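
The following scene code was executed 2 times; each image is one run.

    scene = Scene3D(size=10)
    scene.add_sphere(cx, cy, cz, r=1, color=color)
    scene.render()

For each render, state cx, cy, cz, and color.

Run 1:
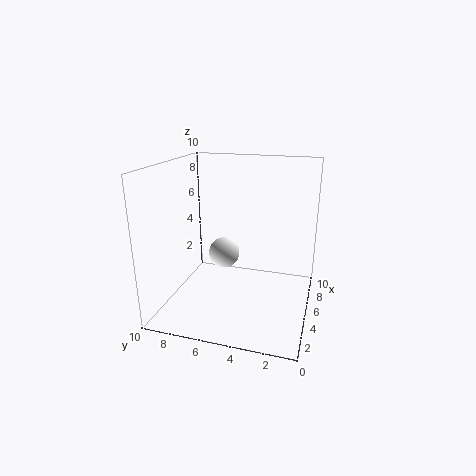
cx = 3.5
cy = 5.5
cz = 4.5
color = 'white'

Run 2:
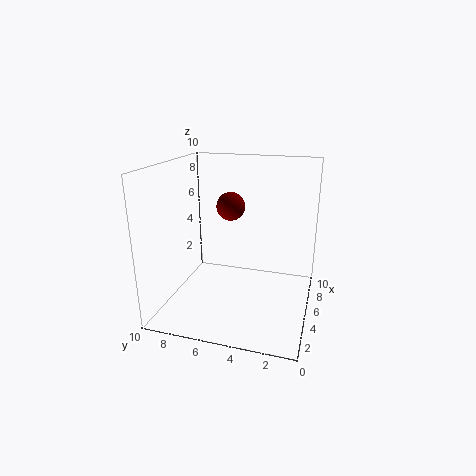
cx = 5.75
cy = 5.75
cz = 7
color = 'maroon'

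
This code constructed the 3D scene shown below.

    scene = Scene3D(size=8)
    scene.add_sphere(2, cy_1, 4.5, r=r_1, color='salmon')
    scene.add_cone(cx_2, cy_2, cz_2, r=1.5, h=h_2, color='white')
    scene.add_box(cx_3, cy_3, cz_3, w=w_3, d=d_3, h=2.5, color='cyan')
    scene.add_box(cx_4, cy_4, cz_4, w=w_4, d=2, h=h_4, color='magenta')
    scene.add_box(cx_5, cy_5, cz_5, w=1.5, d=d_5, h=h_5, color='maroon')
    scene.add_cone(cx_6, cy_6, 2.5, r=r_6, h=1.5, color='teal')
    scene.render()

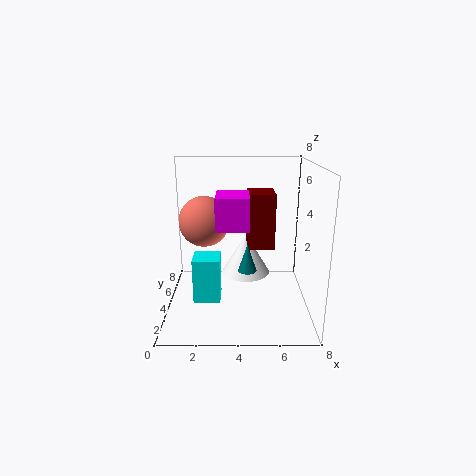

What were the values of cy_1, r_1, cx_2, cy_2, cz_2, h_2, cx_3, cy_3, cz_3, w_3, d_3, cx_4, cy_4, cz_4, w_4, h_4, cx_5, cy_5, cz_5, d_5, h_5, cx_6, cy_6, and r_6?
cy_1 = 5.5
r_1 = 1.5
cx_2 = 4.5
cy_2 = 6
cz_2 = 1
h_2 = 2.5
cx_3 = 1.5
cy_3 = 3
cz_3 = 0.5
w_3 = 1.5
d_3 = 1.5
cx_4 = 3
cy_4 = 0.5
cz_4 = 5.5
w_4 = 1.5
h_4 = 1.5
cx_5 = 4.5
cy_5 = 3.5
cz_5 = 3.5
d_5 = 2
h_5 = 3
cx_6 = 4.5
cy_6 = 3
r_6 = 0.5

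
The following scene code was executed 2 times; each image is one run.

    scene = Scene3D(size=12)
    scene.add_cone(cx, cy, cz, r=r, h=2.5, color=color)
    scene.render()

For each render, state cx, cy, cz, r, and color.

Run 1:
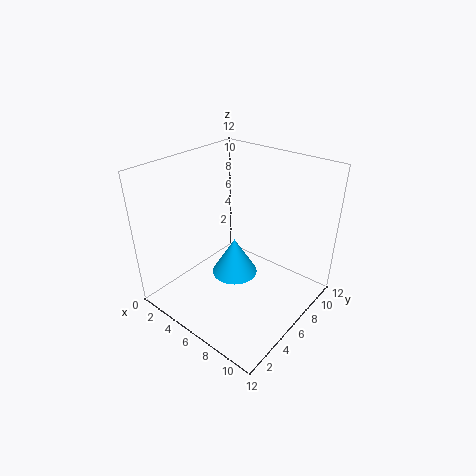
cx = 9, cy = 2, cz = 6.5, r = 1.5, color = 'deepskyblue'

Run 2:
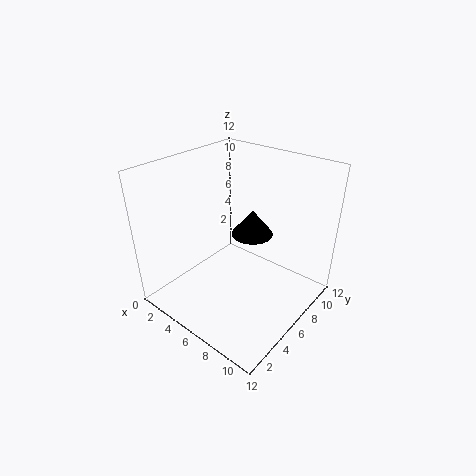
cx = 4.5, cy = 10, cz = 4, r = 2, color = 'black'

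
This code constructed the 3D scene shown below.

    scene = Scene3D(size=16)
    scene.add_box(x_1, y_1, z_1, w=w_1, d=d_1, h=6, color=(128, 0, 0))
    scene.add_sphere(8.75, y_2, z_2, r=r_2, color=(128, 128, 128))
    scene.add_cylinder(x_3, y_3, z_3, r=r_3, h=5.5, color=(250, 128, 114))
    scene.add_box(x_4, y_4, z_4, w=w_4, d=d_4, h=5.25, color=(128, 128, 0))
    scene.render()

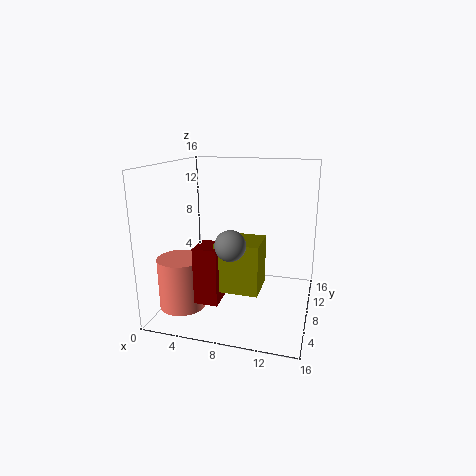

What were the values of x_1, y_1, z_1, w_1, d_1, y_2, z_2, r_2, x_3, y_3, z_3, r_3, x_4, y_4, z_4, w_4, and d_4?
x_1 = 4.75; y_1 = 2.75; z_1 = 2.25; w_1 = 2.5; d_1 = 3; y_2 = 2.75; z_2 = 9; r_2 = 1.5; x_3 = 2.75; y_3 = 4.25; z_3 = 1; r_3 = 2.5; x_4 = 6.75; y_4 = 3.5; z_4 = 3.5; w_4 = 4.5; d_4 = 4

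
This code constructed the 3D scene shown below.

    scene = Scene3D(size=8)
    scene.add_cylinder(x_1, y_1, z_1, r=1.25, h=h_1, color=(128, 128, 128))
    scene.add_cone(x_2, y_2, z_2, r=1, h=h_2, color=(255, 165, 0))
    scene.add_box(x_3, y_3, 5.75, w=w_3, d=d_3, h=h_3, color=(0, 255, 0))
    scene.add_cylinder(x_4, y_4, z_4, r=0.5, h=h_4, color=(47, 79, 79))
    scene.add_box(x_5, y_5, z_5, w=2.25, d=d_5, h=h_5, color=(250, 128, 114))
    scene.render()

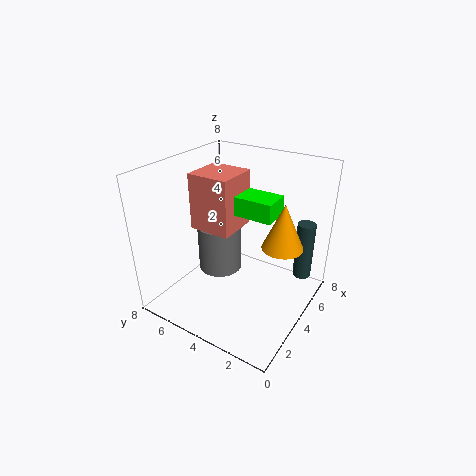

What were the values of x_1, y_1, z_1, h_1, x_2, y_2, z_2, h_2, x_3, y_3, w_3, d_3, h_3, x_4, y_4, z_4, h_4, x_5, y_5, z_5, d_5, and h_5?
x_1 = 4, y_1 = 5.25, z_1 = 1.75, h_1 = 2.75, x_2 = 3.25, y_2 = 1, z_2 = 4.75, h_2 = 2.25, x_3 = 3.25, y_3 = 1.75, w_3 = 1.5, d_3 = 2.5, h_3 = 1, x_4 = 5.75, y_4 = 0.75, z_4 = 1.75, h_4 = 3.25, x_5 = 2.5, y_5 = 3.75, z_5 = 4.75, d_5 = 2.25, h_5 = 3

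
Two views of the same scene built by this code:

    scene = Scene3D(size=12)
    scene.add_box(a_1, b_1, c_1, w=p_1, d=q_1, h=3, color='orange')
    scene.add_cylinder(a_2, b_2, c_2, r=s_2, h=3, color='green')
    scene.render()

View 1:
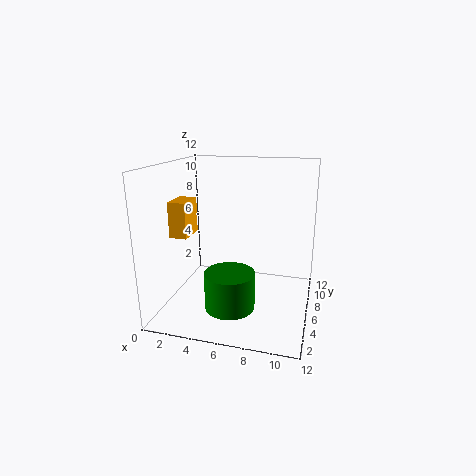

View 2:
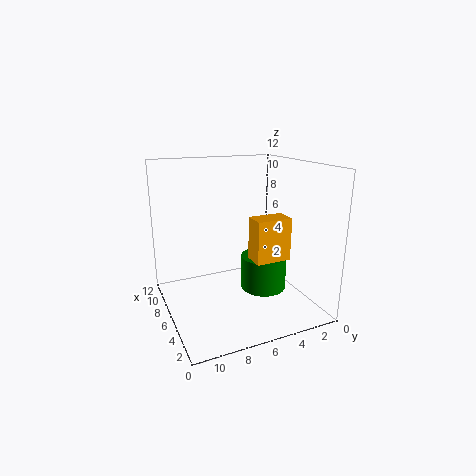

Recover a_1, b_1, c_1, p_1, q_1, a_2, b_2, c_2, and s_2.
a_1 = 0.5
b_1 = 4.5
c_1 = 6
p_1 = 1.5
q_1 = 2.5
a_2 = 6
b_2 = 3.5
c_2 = 1
s_2 = 2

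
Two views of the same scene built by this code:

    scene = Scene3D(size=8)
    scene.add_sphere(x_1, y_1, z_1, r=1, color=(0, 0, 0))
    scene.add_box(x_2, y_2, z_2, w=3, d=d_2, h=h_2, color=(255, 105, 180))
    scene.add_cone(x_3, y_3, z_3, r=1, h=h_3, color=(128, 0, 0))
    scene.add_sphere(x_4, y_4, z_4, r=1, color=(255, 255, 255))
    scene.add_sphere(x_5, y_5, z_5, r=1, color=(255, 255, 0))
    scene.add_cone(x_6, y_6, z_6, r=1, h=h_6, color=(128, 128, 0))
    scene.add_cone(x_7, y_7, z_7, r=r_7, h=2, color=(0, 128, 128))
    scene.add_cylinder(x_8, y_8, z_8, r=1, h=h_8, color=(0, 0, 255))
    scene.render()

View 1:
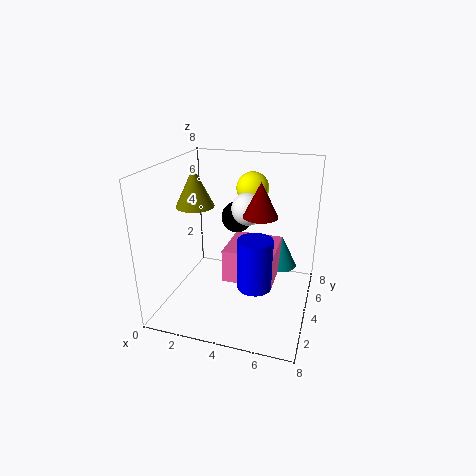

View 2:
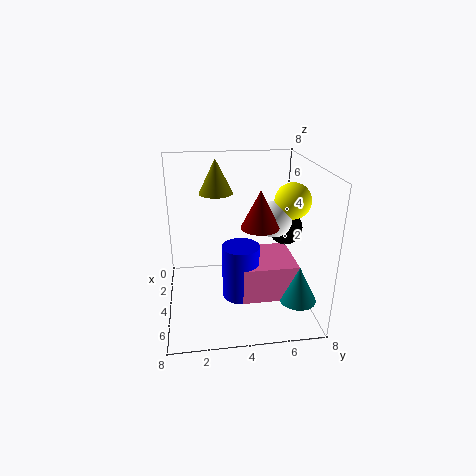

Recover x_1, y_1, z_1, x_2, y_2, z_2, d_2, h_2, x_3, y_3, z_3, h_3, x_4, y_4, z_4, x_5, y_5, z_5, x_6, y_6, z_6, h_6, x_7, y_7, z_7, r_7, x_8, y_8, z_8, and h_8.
x_1 = 3
y_1 = 7
z_1 = 4
x_2 = 3
y_2 = 4
z_2 = 1
d_2 = 3
h_2 = 2
x_3 = 5
y_3 = 5
z_3 = 5
h_3 = 2
x_4 = 4
y_4 = 6
z_4 = 5
x_5 = 4
y_5 = 7
z_5 = 6
x_6 = 2
y_6 = 3
z_6 = 6
h_6 = 2
x_7 = 6
y_7 = 7
z_7 = 1
r_7 = 1
x_8 = 5
y_8 = 4
z_8 = 1
h_8 = 3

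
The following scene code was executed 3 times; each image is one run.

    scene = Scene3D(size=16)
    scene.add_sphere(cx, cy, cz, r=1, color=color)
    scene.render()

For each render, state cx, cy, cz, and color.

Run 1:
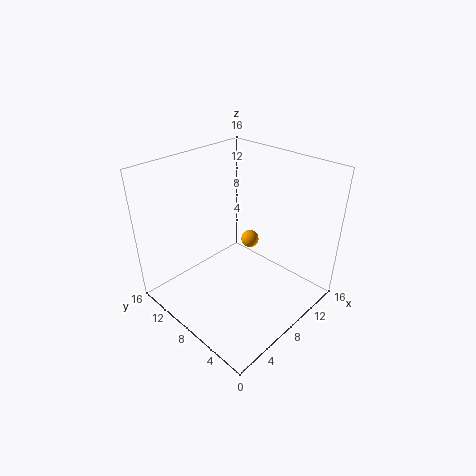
cx = 10, cy = 8, cz = 7, color = 'orange'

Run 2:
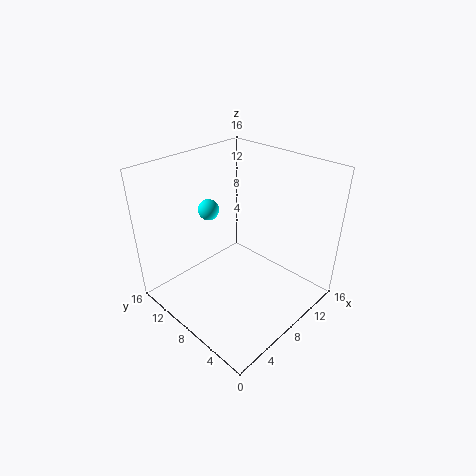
cx = 4, cy = 8, cz = 13, color = 'cyan'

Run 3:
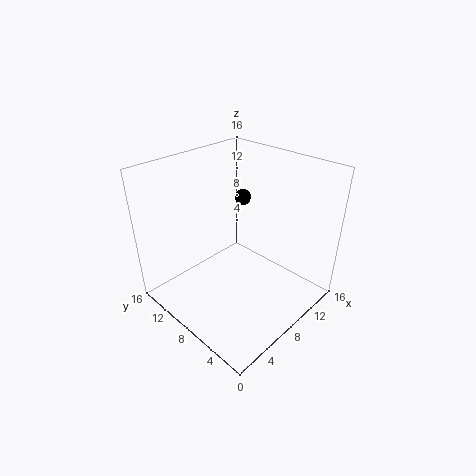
cx = 13, cy = 12, cz = 10, color = 'black'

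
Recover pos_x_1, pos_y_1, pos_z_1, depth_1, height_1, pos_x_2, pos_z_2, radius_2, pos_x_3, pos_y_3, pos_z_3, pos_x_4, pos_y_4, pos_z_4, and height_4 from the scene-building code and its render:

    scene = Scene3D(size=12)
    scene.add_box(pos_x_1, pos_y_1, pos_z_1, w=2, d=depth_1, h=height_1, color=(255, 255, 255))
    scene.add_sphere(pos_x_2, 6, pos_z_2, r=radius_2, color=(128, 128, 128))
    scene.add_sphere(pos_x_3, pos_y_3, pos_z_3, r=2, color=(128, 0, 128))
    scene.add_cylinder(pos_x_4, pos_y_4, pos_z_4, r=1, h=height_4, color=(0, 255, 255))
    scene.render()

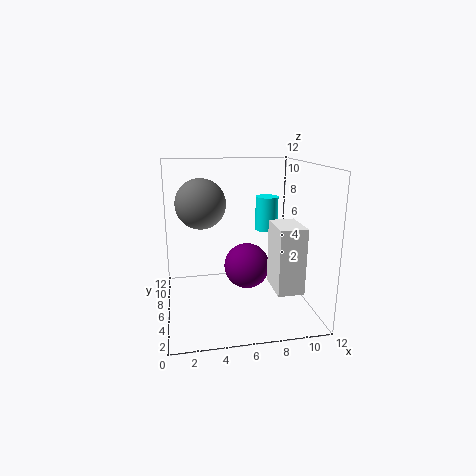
pos_x_1 = 8, pos_y_1 = 1, pos_z_1 = 3, depth_1 = 3, height_1 = 5, pos_x_2 = 3, pos_z_2 = 9, radius_2 = 2, pos_x_3 = 7, pos_y_3 = 7, pos_z_3 = 3, pos_x_4 = 9, pos_y_4 = 8, pos_z_4 = 6, height_4 = 3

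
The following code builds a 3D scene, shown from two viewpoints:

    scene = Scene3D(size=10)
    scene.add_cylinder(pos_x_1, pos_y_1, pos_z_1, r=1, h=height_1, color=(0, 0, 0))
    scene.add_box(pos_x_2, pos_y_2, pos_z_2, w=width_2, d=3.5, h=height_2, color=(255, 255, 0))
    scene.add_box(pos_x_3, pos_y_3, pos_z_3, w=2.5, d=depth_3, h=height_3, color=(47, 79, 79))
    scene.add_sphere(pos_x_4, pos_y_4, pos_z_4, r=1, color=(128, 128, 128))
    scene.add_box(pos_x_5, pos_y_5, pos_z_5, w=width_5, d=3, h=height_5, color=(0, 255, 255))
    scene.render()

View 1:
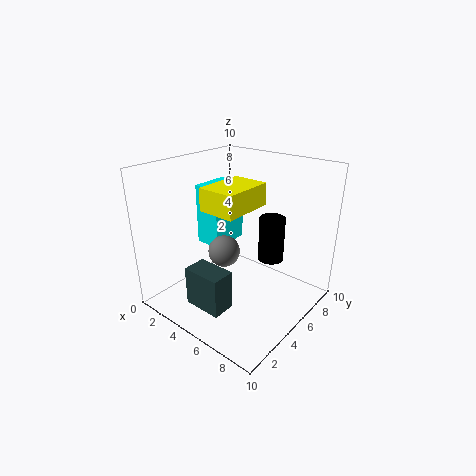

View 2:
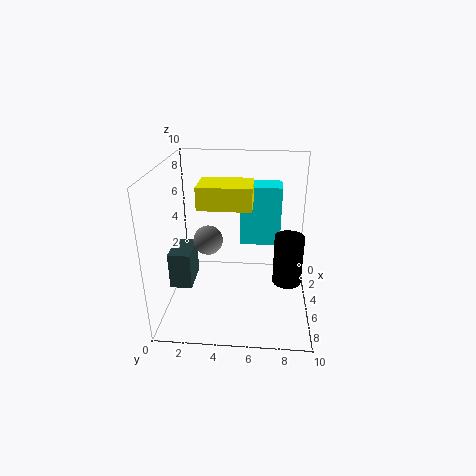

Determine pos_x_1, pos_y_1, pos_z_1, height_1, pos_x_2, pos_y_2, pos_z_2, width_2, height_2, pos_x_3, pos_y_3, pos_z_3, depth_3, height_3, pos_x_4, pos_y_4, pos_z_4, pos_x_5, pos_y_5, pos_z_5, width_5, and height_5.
pos_x_1 = 5.5; pos_y_1 = 8.5; pos_z_1 = 2; height_1 = 3.5; pos_x_2 = 4; pos_y_2 = 2.5; pos_z_2 = 7.5; width_2 = 2.5; height_2 = 1.5; pos_x_3 = 4.5; pos_y_3 = 0.5; pos_z_3 = 2; depth_3 = 1.5; height_3 = 2.5; pos_x_4 = 5.5; pos_y_4 = 3; pos_z_4 = 5; pos_x_5 = 1; pos_y_5 = 5; pos_z_5 = 3.5; width_5 = 2; height_5 = 4.5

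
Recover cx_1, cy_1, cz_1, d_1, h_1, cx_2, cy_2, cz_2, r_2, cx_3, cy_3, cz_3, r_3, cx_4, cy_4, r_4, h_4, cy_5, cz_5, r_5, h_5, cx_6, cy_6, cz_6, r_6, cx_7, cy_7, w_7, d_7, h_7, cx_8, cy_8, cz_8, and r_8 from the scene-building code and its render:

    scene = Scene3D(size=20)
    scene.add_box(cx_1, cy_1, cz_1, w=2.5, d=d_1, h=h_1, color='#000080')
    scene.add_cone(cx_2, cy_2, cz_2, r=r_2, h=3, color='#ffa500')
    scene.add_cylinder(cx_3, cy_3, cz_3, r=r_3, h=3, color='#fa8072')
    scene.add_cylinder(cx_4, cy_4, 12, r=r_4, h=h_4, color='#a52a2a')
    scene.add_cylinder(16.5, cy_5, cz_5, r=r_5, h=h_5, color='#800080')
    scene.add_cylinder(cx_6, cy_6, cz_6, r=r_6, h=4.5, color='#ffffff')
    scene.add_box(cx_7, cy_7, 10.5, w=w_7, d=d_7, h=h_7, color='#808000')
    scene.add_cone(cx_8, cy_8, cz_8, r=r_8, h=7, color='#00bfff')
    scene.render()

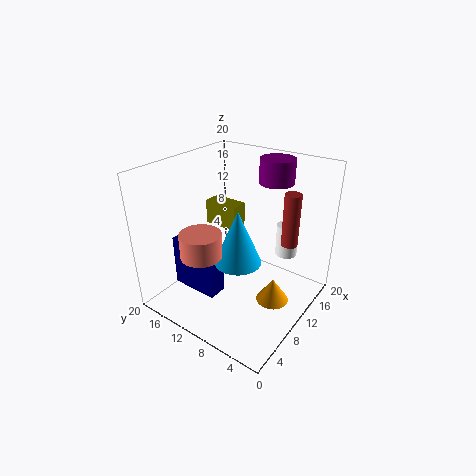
cx_1 = 3.5, cy_1 = 9.5, cz_1 = 4, d_1 = 6.5, h_1 = 7, cx_2 = 7, cy_2 = 2.5, cz_2 = 5, r_2 = 2, cx_3 = 2.5, cy_3 = 10, cz_3 = 11, r_3 = 2.5, cx_4 = 9.5, cy_4 = 2, r_4 = 1, h_4 = 6.5, cy_5 = 8, cz_5 = 16.5, r_5 = 2.5, h_5 = 3.5, cx_6 = 14, cy_6 = 4.5, cz_6 = 7.5, r_6 = 1.5, cx_7 = 10.5, cy_7 = 11, w_7 = 2.5, d_7 = 5, h_7 = 3.5, cx_8 = 6.5, cy_8 = 7.5, cz_8 = 9, r_8 = 3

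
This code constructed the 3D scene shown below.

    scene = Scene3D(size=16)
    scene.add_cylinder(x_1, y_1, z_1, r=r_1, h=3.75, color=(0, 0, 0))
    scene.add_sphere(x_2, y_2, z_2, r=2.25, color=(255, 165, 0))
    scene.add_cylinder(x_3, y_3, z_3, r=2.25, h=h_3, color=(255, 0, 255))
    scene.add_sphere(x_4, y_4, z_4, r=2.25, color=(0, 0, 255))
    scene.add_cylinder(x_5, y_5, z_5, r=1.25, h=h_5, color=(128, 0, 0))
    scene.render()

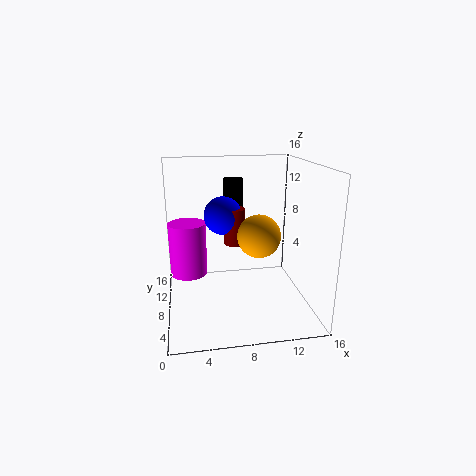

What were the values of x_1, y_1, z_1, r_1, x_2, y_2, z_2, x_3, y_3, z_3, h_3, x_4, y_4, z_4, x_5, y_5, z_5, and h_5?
x_1 = 8.5; y_1 = 14.25; z_1 = 9.75; r_1 = 1.25; x_2 = 9.75; y_2 = 5.5; z_2 = 9; x_3 = 2.5; y_3 = 12; z_3 = 2.25; h_3 = 6.5; x_4 = 6.75; y_4 = 11; z_4 = 9.75; x_5 = 8; y_5 = 10.25; z_5 = 6.5; h_5 = 4.25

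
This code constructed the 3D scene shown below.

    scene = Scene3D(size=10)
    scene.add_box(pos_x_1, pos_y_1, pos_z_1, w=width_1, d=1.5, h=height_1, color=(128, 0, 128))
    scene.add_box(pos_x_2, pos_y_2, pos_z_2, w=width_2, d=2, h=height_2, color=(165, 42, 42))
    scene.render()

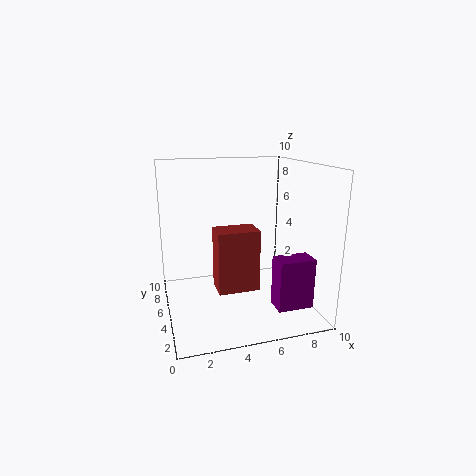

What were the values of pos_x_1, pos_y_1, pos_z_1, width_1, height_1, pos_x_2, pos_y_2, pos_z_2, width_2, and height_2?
pos_x_1 = 7; pos_y_1 = 2; pos_z_1 = 0.5; width_1 = 2.5; height_1 = 3.5; pos_x_2 = 3.5; pos_y_2 = 4.5; pos_z_2 = 1; width_2 = 3; height_2 = 4.5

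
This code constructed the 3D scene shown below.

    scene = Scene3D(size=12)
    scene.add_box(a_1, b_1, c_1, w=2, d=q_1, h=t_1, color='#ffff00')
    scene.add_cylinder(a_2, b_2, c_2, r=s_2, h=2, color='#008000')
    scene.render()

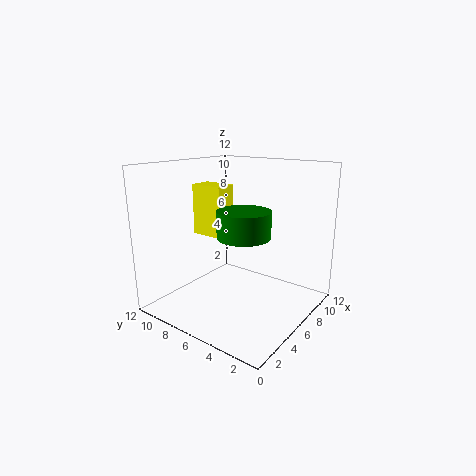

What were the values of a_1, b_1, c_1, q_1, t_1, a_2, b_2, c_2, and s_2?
a_1 = 6; b_1 = 8; c_1 = 5.5; q_1 = 3; t_1 = 4.5; a_2 = 4; b_2 = 4; c_2 = 7; s_2 = 2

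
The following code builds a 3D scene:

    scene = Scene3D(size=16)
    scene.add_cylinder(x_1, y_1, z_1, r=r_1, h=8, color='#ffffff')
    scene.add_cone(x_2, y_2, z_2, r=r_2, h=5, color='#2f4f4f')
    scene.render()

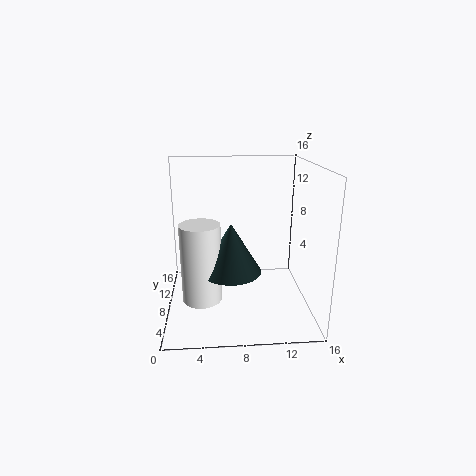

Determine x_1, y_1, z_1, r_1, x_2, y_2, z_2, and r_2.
x_1 = 4, y_1 = 4, z_1 = 3, r_1 = 2, x_2 = 7, y_2 = 4, z_2 = 6, r_2 = 3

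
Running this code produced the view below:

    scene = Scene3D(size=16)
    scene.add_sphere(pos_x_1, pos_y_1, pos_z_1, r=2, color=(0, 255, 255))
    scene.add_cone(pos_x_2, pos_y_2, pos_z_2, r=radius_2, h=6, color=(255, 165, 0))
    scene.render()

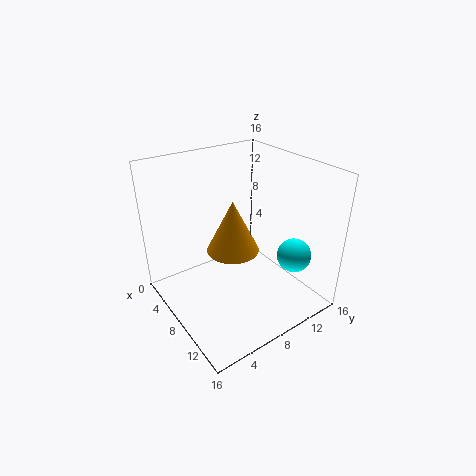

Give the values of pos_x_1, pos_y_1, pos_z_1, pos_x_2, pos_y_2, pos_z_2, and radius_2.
pos_x_1 = 11
pos_y_1 = 14
pos_z_1 = 5
pos_x_2 = 7
pos_y_2 = 8
pos_z_2 = 6
radius_2 = 3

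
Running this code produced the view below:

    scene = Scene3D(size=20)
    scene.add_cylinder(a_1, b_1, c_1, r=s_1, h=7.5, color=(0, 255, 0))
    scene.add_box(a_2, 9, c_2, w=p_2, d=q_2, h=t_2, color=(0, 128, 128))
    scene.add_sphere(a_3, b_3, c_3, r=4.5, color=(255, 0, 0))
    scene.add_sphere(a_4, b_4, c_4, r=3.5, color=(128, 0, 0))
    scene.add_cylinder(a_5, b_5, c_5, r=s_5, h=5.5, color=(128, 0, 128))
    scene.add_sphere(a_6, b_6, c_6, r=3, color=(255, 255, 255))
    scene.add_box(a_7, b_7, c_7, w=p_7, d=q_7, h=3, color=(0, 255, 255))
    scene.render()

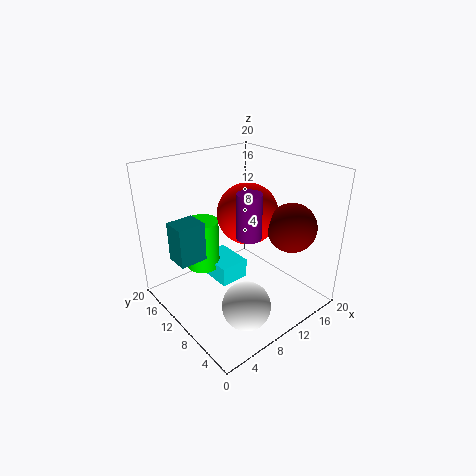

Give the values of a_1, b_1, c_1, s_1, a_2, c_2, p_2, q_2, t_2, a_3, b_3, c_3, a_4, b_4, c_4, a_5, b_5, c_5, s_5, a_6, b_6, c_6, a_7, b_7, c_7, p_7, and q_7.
a_1 = 8
b_1 = 16
c_1 = 3.5
s_1 = 2.5
a_2 = 0.5
c_2 = 9.5
p_2 = 3.5
q_2 = 3
t_2 = 5
a_3 = 13.5
b_3 = 12
c_3 = 12
a_4 = 16.5
b_4 = 6
c_4 = 11
a_5 = 7.5
b_5 = 5
c_5 = 13
s_5 = 1.5
a_6 = 5.5
b_6 = 3
c_6 = 5
a_7 = 8.5
b_7 = 11.5
c_7 = 1.5
p_7 = 4.5
q_7 = 6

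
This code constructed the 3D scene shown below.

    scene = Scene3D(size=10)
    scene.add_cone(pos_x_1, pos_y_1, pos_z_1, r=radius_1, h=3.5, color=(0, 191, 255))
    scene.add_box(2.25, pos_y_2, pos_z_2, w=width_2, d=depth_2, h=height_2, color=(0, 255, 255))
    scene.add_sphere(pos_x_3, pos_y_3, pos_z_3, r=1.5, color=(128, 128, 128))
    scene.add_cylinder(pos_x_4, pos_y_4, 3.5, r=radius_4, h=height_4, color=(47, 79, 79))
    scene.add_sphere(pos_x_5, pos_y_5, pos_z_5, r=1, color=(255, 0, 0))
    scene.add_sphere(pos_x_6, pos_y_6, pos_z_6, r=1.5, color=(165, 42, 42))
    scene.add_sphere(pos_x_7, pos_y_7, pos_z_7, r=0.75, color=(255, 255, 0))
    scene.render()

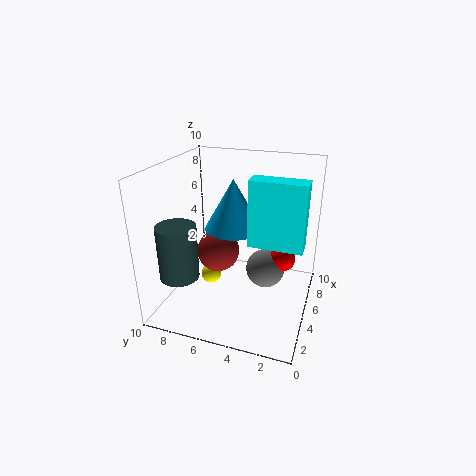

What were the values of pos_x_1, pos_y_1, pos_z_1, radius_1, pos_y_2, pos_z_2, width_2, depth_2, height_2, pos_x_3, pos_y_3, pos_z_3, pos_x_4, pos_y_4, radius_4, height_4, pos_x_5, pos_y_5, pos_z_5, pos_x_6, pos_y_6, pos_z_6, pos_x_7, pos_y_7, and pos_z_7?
pos_x_1 = 5.5
pos_y_1 = 5.5
pos_z_1 = 5.5
radius_1 = 2
pos_y_2 = 0.25
pos_z_2 = 6
width_2 = 1.25
depth_2 = 3.25
height_2 = 4
pos_x_3 = 7.25
pos_y_3 = 3.5
pos_z_3 = 1.5
pos_x_4 = 1.5
pos_y_4 = 7.75
radius_4 = 1.25
height_4 = 3.5
pos_x_5 = 7.5
pos_y_5 = 2.25
pos_z_5 = 2.5
pos_x_6 = 5
pos_y_6 = 6.5
pos_z_6 = 3.75
pos_x_7 = 5.25
pos_y_7 = 7.25
pos_z_7 = 1.5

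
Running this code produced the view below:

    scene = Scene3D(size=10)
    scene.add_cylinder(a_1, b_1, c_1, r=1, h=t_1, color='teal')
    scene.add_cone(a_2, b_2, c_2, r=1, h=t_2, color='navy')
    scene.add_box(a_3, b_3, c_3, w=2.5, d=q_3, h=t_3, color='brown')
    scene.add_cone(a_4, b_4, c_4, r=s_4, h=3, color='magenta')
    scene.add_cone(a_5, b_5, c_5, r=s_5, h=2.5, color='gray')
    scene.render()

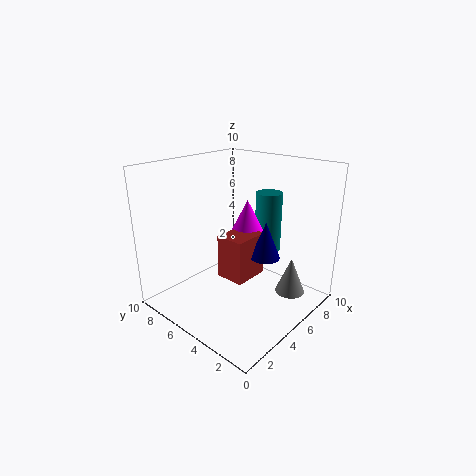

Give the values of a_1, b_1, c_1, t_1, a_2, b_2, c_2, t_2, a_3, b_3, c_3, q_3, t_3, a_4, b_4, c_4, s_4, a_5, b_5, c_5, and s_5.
a_1 = 8.5, b_1 = 5, c_1 = 3, t_1 = 4.5, a_2 = 5.5, b_2 = 3, c_2 = 4, t_2 = 2.5, a_3 = 3.5, b_3 = 3.5, c_3 = 2.5, q_3 = 2, t_3 = 3, a_4 = 6, b_4 = 5, c_4 = 4.5, s_4 = 1.5, a_5 = 6.5, b_5 = 1.5, c_5 = 1.5, s_5 = 1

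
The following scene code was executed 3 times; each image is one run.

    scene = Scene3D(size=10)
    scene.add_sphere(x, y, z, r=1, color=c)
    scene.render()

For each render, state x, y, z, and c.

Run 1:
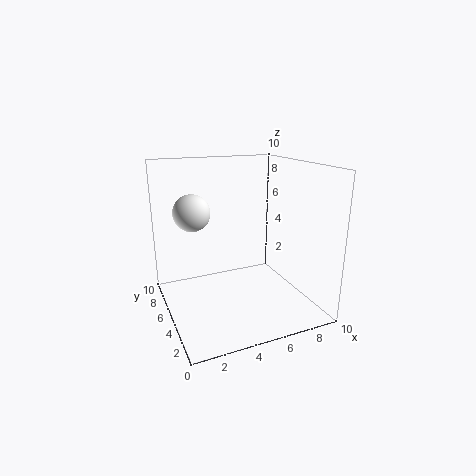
x = 1, y = 2, z = 8, c = 'white'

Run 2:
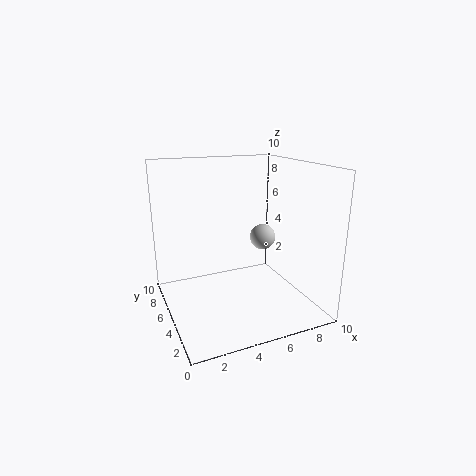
x = 8, y = 7, z = 4, c = 'lightgray'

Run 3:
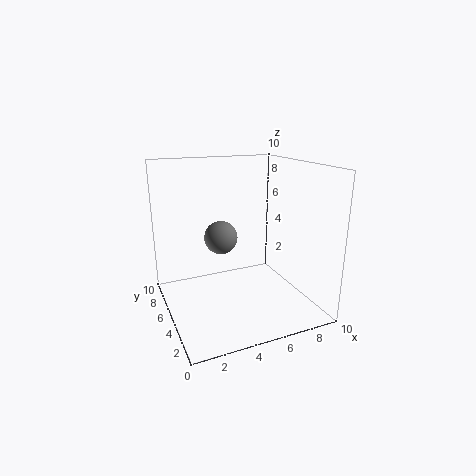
x = 3, y = 3, z = 6, c = 'gray'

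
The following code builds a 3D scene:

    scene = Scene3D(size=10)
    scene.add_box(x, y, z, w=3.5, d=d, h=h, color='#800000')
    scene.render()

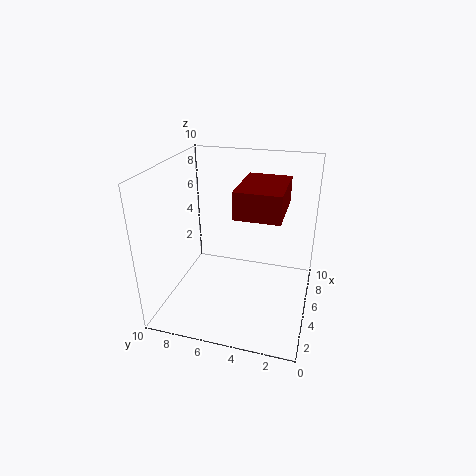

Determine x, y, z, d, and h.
x = 0.5
y = 1.5
z = 8.5
d = 2.5
h = 1.5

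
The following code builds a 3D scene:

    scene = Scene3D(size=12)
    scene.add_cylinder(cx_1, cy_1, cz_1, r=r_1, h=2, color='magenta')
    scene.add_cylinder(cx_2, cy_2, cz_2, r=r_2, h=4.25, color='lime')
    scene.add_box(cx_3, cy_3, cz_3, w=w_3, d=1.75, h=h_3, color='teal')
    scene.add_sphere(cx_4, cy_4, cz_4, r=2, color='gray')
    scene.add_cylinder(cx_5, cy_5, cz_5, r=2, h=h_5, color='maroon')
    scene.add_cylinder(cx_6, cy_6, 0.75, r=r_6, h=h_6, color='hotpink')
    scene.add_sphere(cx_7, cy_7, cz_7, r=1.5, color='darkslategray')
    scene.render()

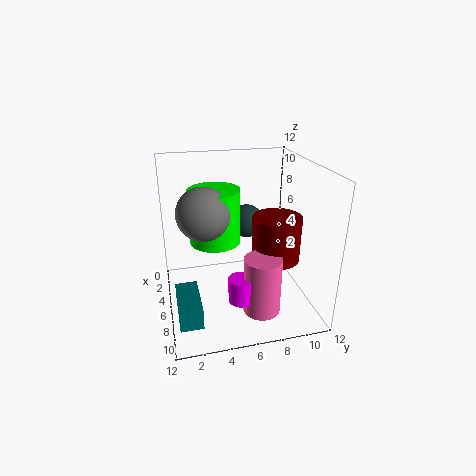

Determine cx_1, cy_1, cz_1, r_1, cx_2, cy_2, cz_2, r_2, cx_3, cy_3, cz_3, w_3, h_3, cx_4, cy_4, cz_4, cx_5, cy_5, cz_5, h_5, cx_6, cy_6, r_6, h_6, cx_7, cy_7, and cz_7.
cx_1 = 9
cy_1 = 5.5
cz_1 = 2
r_1 = 1
cx_2 = 6.5
cy_2 = 4
cz_2 = 6.25
r_2 = 2
cx_3 = 7
cy_3 = 0.5
cz_3 = 1.25
w_3 = 3.75
h_3 = 1.75
cx_4 = 7.5
cy_4 = 3
cz_4 = 9
cx_5 = 7
cy_5 = 9
cz_5 = 4.25
h_5 = 3.75
cx_6 = 9
cy_6 = 7.25
r_6 = 1.5
h_6 = 4.75
cx_7 = 3.25
cy_7 = 7.5
cz_7 = 6.25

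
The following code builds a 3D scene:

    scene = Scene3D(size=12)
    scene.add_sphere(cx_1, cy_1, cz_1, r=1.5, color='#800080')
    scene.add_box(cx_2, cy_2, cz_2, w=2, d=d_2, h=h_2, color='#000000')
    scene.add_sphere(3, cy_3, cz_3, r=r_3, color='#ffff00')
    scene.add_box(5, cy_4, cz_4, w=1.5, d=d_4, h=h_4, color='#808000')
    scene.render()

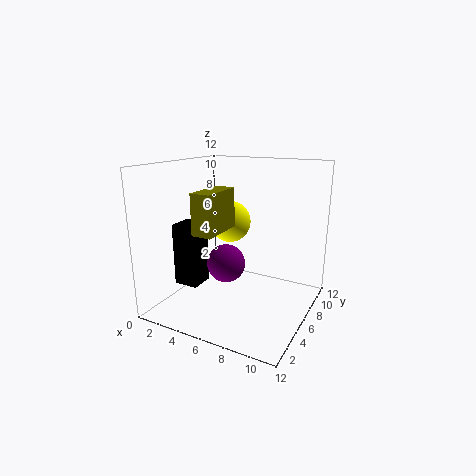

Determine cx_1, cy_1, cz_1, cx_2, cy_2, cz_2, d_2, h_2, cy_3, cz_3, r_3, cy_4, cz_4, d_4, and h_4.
cx_1 = 6
cy_1 = 4
cz_1 = 4.5
cx_2 = 2
cy_2 = 2.5
cz_2 = 2.5
d_2 = 2
h_2 = 5
cy_3 = 10
cz_3 = 6
r_3 = 2
cy_4 = 1
cz_4 = 7.5
d_4 = 3.5
h_4 = 3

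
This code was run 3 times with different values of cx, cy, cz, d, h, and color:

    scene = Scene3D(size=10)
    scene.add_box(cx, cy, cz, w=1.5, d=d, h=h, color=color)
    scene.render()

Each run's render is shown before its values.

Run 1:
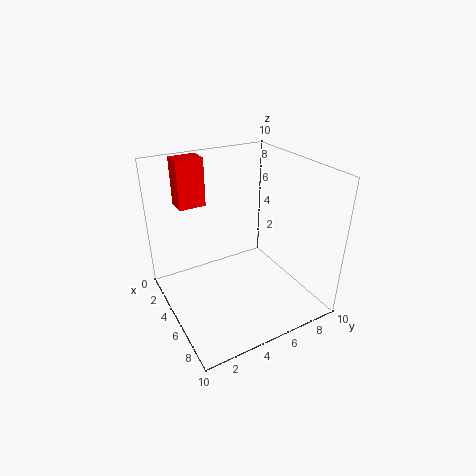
cx = 0.5; cy = 2; cz = 6.5; d = 2; h = 3.5; color = 'red'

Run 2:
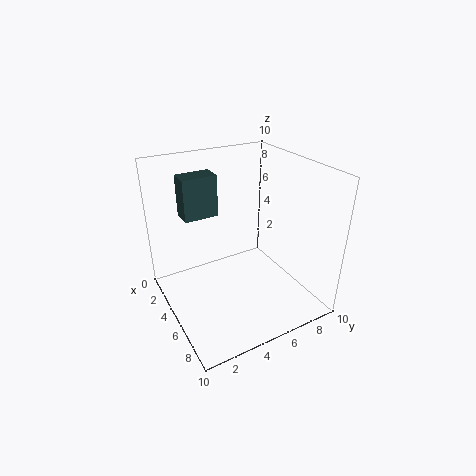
cx = 1.5; cy = 2; cz = 6; d = 2.5; h = 3; color = 'darkslategray'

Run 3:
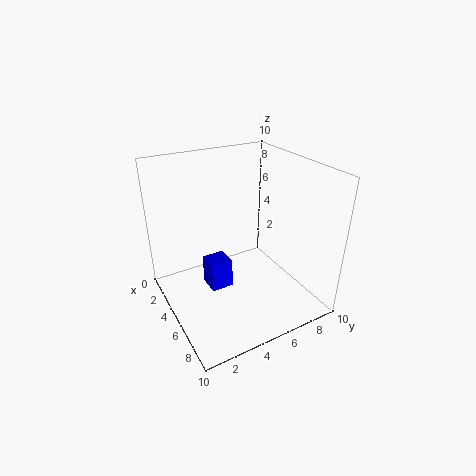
cx = 4.5; cy = 2.5; cz = 2; d = 1.5; h = 2; color = 'blue'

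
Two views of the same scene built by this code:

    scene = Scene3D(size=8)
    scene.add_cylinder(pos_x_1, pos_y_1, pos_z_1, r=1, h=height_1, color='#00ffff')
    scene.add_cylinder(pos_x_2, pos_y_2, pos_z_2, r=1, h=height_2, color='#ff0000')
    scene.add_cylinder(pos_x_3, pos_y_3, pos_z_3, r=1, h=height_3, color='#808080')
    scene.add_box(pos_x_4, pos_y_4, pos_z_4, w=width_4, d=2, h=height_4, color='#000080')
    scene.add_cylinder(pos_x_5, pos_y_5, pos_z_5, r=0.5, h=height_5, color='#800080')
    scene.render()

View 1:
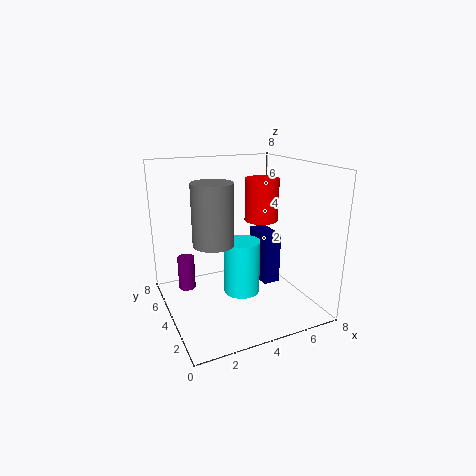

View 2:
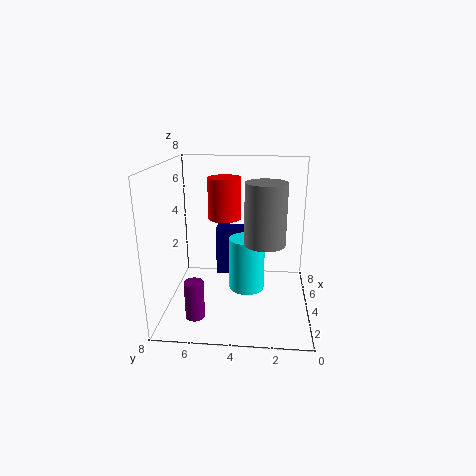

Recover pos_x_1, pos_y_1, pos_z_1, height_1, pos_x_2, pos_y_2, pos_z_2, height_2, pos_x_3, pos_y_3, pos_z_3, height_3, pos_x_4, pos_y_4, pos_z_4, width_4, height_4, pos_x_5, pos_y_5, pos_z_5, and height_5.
pos_x_1 = 4
pos_y_1 = 3.5
pos_z_1 = 1
height_1 = 3
pos_x_2 = 6
pos_y_2 = 5
pos_z_2 = 4.5
height_2 = 2.5
pos_x_3 = 2
pos_y_3 = 2.5
pos_z_3 = 4.5
height_3 = 3
pos_x_4 = 5.5
pos_y_4 = 3.5
pos_z_4 = 1
width_4 = 1
height_4 = 3
pos_x_5 = 1.5
pos_y_5 = 6
pos_z_5 = 0.5
height_5 = 2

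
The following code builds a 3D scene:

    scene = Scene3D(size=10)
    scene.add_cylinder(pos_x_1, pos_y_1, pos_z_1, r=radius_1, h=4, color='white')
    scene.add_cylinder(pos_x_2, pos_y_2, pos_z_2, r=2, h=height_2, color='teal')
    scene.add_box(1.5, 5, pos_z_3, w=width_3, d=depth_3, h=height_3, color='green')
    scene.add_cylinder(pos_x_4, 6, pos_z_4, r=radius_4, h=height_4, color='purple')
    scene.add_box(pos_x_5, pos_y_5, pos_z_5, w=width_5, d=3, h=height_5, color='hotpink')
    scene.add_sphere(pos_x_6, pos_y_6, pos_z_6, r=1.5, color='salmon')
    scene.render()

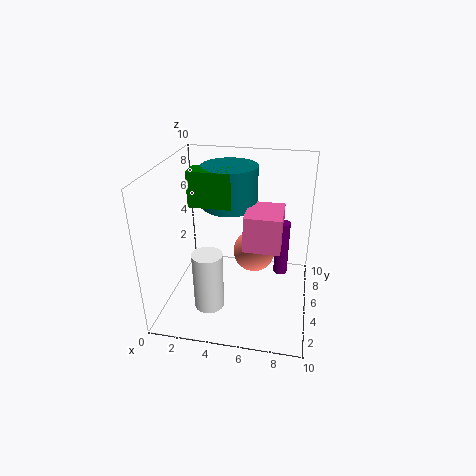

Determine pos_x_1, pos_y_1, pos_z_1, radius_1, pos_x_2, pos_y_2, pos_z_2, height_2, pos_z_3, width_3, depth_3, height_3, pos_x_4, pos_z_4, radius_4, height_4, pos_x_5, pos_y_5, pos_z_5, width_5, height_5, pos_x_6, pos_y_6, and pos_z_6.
pos_x_1 = 3.5; pos_y_1 = 2.5; pos_z_1 = 1; radius_1 = 1; pos_x_2 = 4; pos_y_2 = 7; pos_z_2 = 6.5; height_2 = 3; pos_z_3 = 7; width_3 = 3; depth_3 = 1.5; height_3 = 2.5; pos_x_4 = 8; pos_z_4 = 2; radius_4 = 0.5; height_4 = 4; pos_x_5 = 5.5; pos_y_5 = 4; pos_z_5 = 4.5; width_5 = 2.5; height_5 = 2.5; pos_x_6 = 6; pos_y_6 = 6; pos_z_6 = 3.5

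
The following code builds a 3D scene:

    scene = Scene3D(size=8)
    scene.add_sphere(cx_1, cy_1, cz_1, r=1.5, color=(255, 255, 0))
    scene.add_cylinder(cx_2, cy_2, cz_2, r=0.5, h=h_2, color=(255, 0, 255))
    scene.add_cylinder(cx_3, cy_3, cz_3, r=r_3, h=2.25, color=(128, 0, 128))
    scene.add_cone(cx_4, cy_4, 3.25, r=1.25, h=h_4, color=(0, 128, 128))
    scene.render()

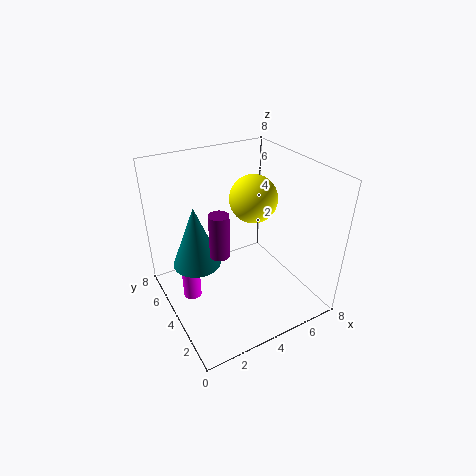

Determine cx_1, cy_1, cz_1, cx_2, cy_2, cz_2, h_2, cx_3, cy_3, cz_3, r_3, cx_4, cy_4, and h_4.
cx_1 = 6.25, cy_1 = 6, cz_1 = 5, cx_2 = 1.25, cy_2 = 4.5, cz_2 = 0.75, h_2 = 1.75, cx_3 = 2.25, cy_3 = 2.75, cz_3 = 4.25, r_3 = 0.5, cx_4 = 1.5, cy_4 = 4, h_4 = 3.25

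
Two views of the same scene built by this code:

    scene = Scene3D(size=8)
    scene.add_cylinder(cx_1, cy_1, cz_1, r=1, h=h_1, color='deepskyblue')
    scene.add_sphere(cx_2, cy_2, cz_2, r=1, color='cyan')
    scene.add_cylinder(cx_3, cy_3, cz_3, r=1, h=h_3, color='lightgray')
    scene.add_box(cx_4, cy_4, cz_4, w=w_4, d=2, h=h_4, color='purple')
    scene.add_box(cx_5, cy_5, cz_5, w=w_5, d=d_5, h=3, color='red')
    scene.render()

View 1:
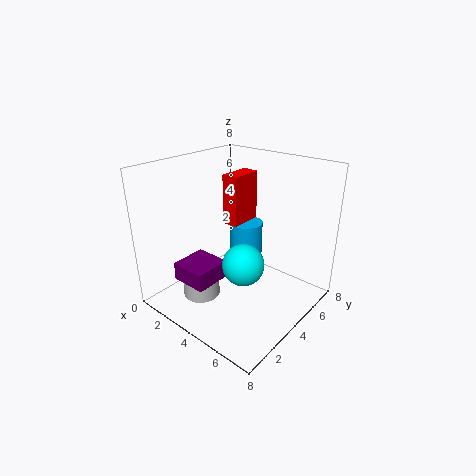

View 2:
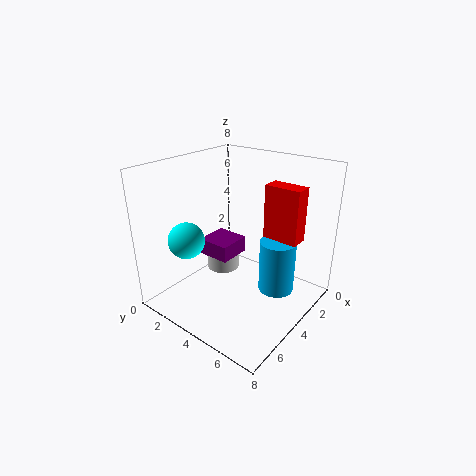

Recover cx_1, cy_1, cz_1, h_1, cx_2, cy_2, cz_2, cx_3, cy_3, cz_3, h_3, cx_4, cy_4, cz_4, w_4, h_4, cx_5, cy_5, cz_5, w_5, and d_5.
cx_1 = 3
cy_1 = 6
cz_1 = 1
h_1 = 3
cx_2 = 6
cy_2 = 2
cz_2 = 4
cx_3 = 3
cy_3 = 2
cz_3 = 1
h_3 = 1
cx_4 = 2
cy_4 = 1
cz_4 = 2
w_4 = 2
h_4 = 1
cx_5 = 2
cy_5 = 5
cz_5 = 4
w_5 = 1
d_5 = 2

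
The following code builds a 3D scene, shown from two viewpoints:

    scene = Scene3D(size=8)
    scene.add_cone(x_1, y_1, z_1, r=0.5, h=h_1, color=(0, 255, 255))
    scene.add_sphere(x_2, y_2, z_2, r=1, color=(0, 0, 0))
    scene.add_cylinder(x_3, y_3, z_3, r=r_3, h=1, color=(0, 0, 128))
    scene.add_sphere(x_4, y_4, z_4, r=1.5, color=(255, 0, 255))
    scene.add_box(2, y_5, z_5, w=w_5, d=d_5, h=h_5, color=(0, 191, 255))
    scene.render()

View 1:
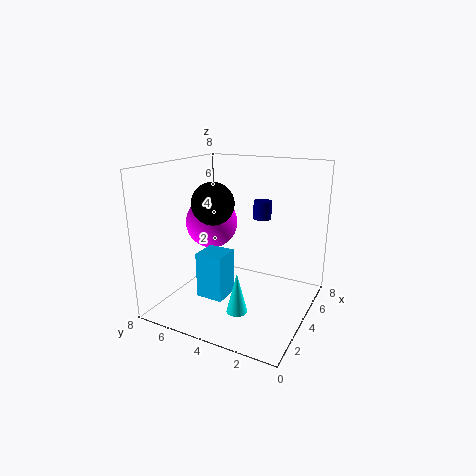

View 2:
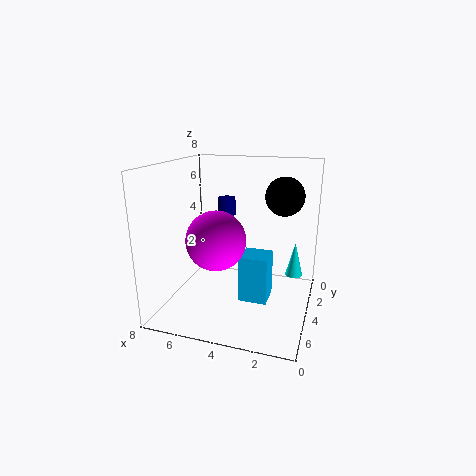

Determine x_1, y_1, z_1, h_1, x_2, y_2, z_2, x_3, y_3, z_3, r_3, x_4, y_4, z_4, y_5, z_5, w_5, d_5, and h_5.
x_1 = 1, y_1 = 2.5, z_1 = 1.5, h_1 = 2, x_2 = 1.5, y_2 = 4, z_2 = 6.5, x_3 = 5, y_3 = 3, z_3 = 5, r_3 = 0.5, x_4 = 4.5, y_4 = 6, z_4 = 4.5, y_5 = 4, z_5 = 1, w_5 = 1.5, d_5 = 1.5, h_5 = 2.5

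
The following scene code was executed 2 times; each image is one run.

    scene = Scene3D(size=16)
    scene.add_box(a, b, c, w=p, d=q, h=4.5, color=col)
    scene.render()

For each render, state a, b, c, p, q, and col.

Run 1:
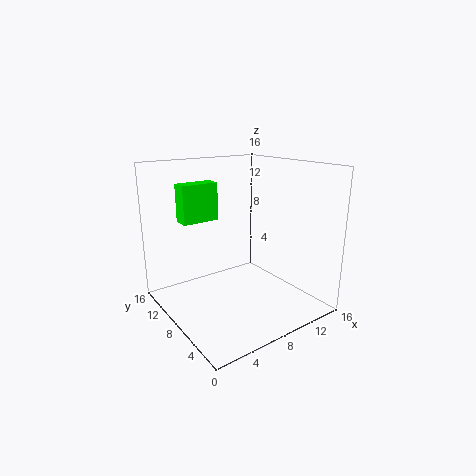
a = 3.75
b = 12.5
c = 9
p = 4.5
q = 2
col = 'lime'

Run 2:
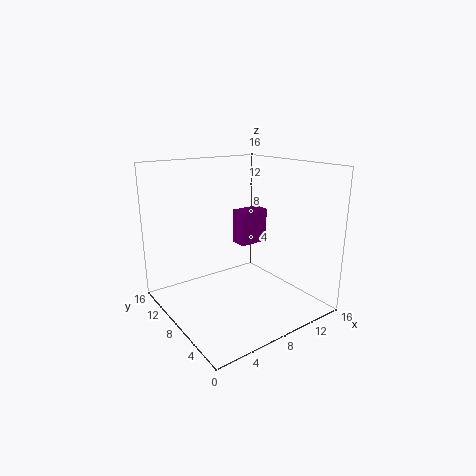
a = 11.75
b = 12.25
c = 4.75
p = 4
q = 2.25
col = 'purple'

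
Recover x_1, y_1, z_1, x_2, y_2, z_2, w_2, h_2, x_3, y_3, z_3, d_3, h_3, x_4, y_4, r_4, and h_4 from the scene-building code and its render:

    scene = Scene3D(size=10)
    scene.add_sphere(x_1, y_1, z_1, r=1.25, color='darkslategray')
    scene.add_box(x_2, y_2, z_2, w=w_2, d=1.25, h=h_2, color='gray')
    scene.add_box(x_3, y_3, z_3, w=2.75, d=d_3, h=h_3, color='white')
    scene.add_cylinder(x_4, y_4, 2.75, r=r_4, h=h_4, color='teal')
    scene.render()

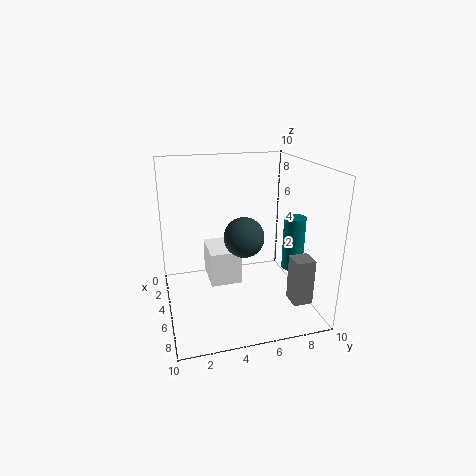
x_1 = 7.25, y_1 = 4.75, z_1 = 6, x_2 = 8, y_2 = 7.5, z_2 = 1.75, w_2 = 1.25, h_2 = 3, x_3 = 4, y_3 = 2.75, z_3 = 2.5, d_3 = 2, h_3 = 2.25, x_4 = 6, y_4 = 8.75, r_4 = 0.75, h_4 = 3.75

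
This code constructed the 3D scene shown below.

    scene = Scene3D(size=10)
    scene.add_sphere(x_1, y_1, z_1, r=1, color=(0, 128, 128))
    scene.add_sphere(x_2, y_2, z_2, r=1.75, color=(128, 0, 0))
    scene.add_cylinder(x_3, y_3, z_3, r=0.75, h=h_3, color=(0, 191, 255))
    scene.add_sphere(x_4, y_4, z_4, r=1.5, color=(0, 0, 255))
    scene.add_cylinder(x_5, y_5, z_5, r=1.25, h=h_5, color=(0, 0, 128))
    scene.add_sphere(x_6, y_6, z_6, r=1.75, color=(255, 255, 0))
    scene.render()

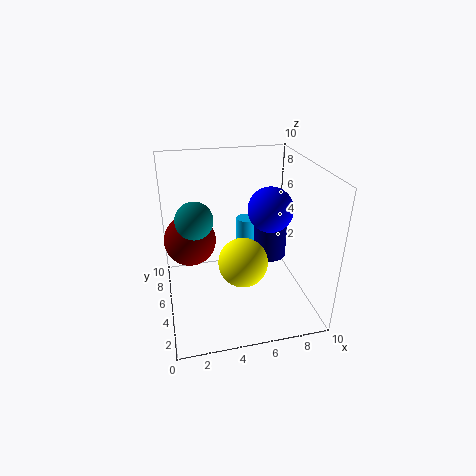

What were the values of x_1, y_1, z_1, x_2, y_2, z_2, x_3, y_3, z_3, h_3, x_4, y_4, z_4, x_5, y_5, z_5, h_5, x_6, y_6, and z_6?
x_1 = 1.75; y_1 = 1.25; z_1 = 8.5; x_2 = 1.75; y_2 = 5.5; z_2 = 5; x_3 = 6.5; y_3 = 8.5; z_3 = 2.25; h_3 = 2.5; x_4 = 7; y_4 = 4.25; z_4 = 7.25; x_5 = 8; y_5 = 6.75; z_5 = 2.25; h_5 = 3; x_6 = 5.25; y_6 = 4.5; z_6 = 3.25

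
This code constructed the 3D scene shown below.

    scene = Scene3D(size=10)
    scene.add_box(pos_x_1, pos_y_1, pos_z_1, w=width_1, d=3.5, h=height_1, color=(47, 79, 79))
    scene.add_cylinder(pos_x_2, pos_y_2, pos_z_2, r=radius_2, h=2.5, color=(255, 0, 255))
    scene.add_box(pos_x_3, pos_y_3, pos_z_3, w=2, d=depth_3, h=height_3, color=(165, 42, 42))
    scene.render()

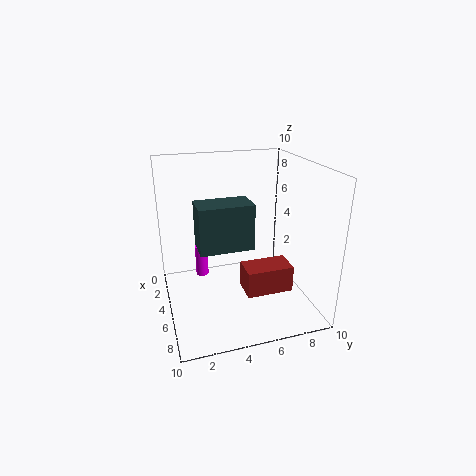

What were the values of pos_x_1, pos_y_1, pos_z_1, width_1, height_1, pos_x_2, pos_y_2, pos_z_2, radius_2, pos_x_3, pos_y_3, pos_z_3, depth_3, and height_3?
pos_x_1 = 5
pos_y_1 = 2
pos_z_1 = 5
width_1 = 2
height_1 = 3
pos_x_2 = 1.5
pos_y_2 = 3
pos_z_2 = 0.5
radius_2 = 0.5
pos_x_3 = 4
pos_y_3 = 5.5
pos_z_3 = 0.5
depth_3 = 3.5
height_3 = 2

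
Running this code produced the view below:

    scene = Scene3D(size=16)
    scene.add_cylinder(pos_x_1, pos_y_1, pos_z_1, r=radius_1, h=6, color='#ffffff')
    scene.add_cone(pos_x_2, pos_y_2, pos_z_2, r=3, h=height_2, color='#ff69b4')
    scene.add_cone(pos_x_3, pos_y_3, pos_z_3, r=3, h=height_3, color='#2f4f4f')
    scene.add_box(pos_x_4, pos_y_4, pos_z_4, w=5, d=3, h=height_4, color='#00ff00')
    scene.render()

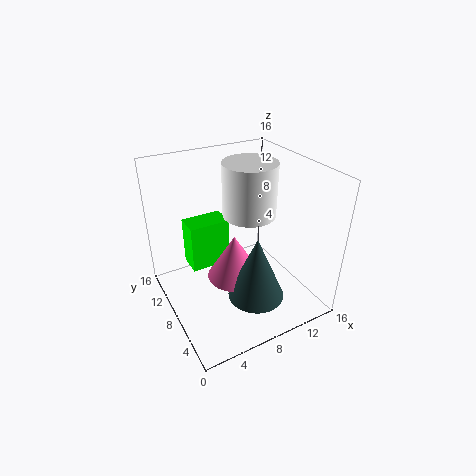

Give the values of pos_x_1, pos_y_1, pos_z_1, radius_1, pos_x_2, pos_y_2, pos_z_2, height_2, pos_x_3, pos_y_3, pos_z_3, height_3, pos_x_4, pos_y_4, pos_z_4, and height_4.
pos_x_1 = 10, pos_y_1 = 9, pos_z_1 = 10, radius_1 = 3, pos_x_2 = 7, pos_y_2 = 7, pos_z_2 = 4, height_2 = 5, pos_x_3 = 8, pos_y_3 = 4, pos_z_3 = 3, height_3 = 7, pos_x_4 = 4, pos_y_4 = 12, pos_z_4 = 2, height_4 = 6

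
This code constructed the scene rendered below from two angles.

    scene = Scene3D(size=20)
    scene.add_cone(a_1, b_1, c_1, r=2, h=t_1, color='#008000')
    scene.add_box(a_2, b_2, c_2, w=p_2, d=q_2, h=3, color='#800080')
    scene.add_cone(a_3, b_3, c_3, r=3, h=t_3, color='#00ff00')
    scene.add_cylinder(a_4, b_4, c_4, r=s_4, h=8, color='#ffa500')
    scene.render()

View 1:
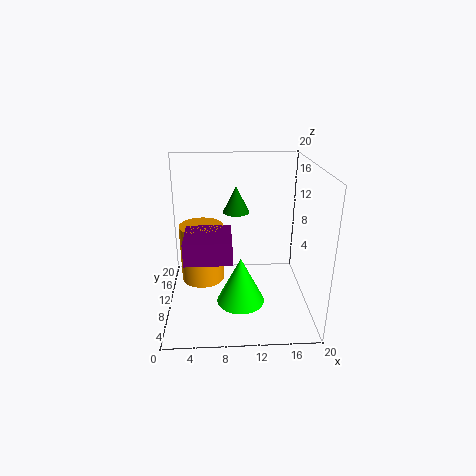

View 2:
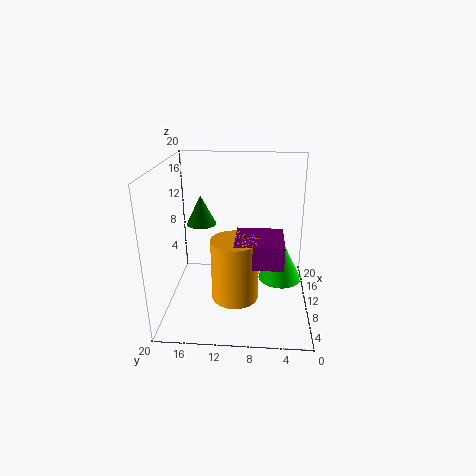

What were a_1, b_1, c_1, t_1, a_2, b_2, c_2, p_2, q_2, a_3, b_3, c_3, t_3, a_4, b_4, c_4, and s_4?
a_1 = 10
b_1 = 15
c_1 = 12
t_1 = 4
a_2 = 3
b_2 = 4
c_2 = 9
p_2 = 6
q_2 = 6
a_3 = 10
b_3 = 4
c_3 = 4
t_3 = 6
a_4 = 5
b_4 = 10
c_4 = 4
s_4 = 3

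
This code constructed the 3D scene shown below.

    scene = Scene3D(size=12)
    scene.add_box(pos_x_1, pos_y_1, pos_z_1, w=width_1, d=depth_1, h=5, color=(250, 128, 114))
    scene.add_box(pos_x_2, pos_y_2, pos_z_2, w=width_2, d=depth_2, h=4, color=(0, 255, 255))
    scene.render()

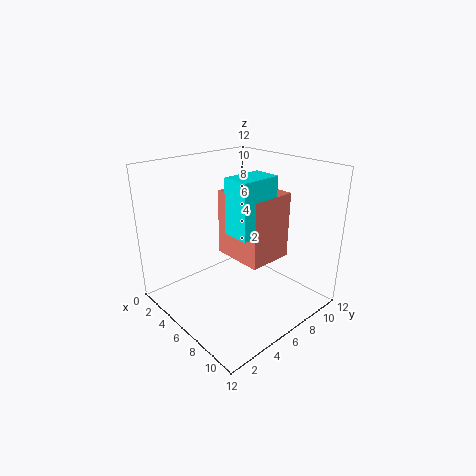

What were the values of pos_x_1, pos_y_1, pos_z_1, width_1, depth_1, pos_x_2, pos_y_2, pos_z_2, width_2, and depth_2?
pos_x_1 = 6
pos_y_1 = 4
pos_z_1 = 5.5
width_1 = 4
depth_1 = 3.5
pos_x_2 = 8
pos_y_2 = 3
pos_z_2 = 8
width_2 = 2
depth_2 = 3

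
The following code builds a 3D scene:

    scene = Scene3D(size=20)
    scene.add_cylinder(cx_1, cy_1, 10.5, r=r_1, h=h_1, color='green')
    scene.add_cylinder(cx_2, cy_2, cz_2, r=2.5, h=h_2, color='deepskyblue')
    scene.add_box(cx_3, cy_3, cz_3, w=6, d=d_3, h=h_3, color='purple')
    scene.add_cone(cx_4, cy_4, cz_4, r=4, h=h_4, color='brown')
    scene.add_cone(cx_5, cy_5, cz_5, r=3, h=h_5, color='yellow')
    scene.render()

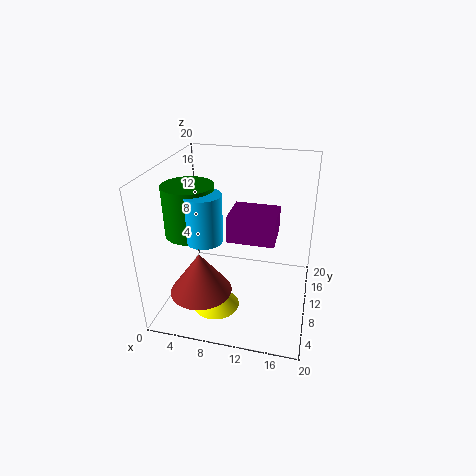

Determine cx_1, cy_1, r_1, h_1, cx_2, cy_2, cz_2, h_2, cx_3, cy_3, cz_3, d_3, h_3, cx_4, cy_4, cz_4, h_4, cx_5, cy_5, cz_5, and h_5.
cx_1 = 3.5; cy_1 = 9; r_1 = 3.5; h_1 = 7; cx_2 = 6; cy_2 = 7.5; cz_2 = 10.5; h_2 = 6.5; cx_3 = 9.5; cy_3 = 6; cz_3 = 11.5; d_3 = 5; h_3 = 3.5; cx_4 = 6.5; cy_4 = 4; cz_4 = 5; h_4 = 5.5; cx_5 = 8.5; cy_5 = 4; cz_5 = 3; h_5 = 3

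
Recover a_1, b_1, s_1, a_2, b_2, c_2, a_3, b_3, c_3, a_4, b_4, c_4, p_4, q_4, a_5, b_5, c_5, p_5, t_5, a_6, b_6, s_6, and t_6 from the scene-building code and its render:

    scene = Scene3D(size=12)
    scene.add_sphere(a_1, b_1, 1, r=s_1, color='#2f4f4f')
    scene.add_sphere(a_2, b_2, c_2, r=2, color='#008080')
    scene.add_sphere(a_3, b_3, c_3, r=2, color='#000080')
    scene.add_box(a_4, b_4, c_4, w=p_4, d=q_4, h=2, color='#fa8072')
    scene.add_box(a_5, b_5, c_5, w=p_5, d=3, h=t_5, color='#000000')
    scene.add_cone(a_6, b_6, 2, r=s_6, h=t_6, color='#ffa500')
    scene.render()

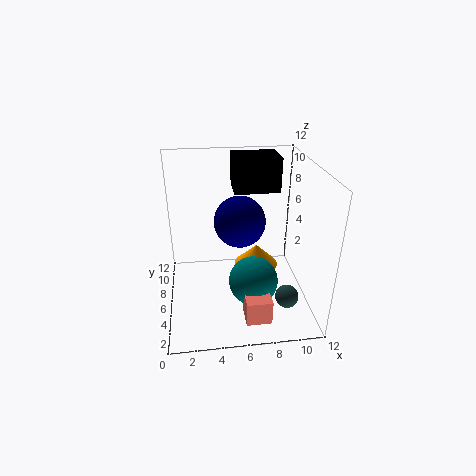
a_1 = 10, b_1 = 4, s_1 = 1, a_2 = 7, b_2 = 4, c_2 = 3, a_3 = 6, b_3 = 5, c_3 = 8, a_4 = 6, b_4 = 1, c_4 = 1, p_4 = 2, q_4 = 2, a_5 = 6, b_5 = 8, c_5 = 9, p_5 = 4, t_5 = 3, a_6 = 8, b_6 = 8, s_6 = 2, t_6 = 2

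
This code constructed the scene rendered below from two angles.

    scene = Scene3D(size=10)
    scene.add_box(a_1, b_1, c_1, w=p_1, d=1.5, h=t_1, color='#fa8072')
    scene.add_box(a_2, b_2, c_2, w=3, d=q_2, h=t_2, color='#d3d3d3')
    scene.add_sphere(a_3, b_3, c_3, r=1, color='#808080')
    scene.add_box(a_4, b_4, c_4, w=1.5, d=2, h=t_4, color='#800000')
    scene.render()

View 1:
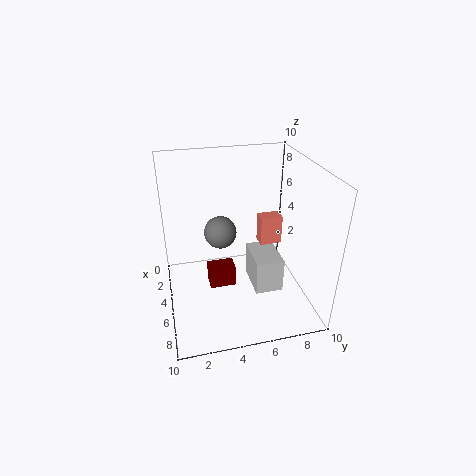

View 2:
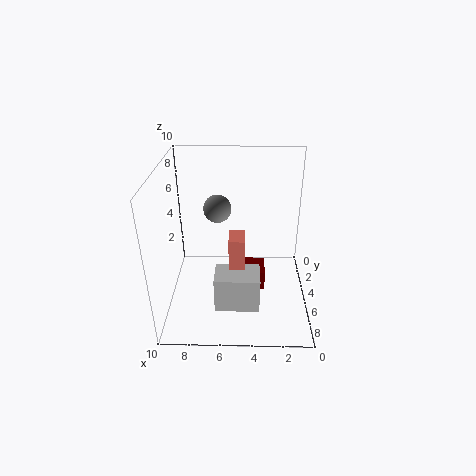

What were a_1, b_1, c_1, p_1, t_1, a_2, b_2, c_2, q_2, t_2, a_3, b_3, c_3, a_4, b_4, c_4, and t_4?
a_1 = 4.5, b_1 = 6.5, c_1 = 4.5, p_1 = 1, t_1 = 2, a_2 = 3.5, b_2 = 6, c_2 = 1, q_2 = 2, t_2 = 2.5, a_3 = 6.5, b_3 = 3.5, c_3 = 6.5, a_4 = 3, b_4 = 3, c_4 = 0.5, t_4 = 1.5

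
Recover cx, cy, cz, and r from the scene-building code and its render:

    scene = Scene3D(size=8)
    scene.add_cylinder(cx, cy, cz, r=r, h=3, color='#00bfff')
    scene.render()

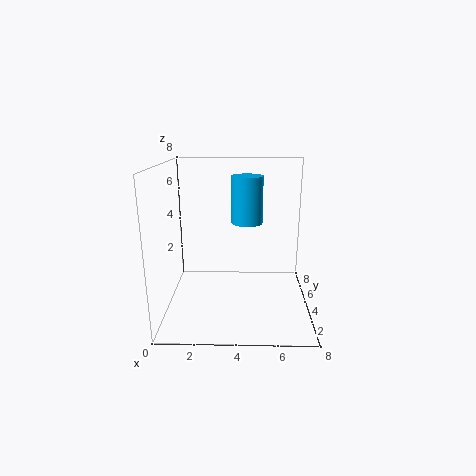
cx = 4.5
cy = 7
cz = 4
r = 1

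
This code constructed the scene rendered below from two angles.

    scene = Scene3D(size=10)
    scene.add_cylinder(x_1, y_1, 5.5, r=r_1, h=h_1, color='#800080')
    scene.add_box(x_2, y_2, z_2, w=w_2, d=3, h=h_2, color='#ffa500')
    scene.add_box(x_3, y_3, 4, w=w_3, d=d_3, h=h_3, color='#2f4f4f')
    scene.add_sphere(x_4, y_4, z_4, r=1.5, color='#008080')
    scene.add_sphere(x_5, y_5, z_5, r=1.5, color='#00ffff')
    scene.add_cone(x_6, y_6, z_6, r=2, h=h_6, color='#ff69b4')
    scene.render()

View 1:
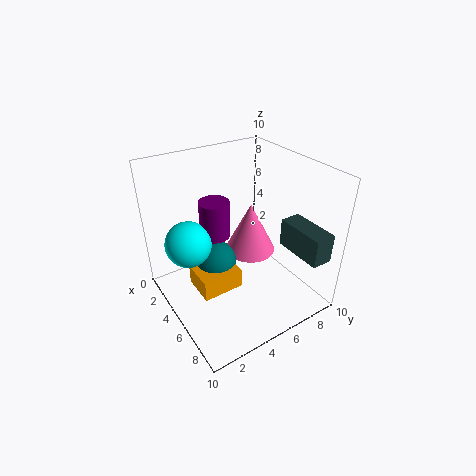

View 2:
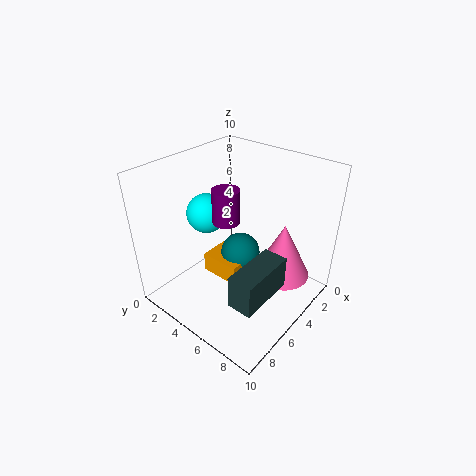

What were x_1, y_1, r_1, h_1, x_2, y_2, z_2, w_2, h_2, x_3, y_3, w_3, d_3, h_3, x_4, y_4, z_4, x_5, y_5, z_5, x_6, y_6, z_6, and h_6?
x_1 = 4.5
y_1 = 3.5
r_1 = 1
h_1 = 2.5
x_2 = 3
y_2 = 2
z_2 = 1
w_2 = 2.5
h_2 = 1.5
x_3 = 6
y_3 = 8
w_3 = 3.5
d_3 = 1.5
h_3 = 2
x_4 = 3.5
y_4 = 4
z_4 = 2.5
x_5 = 4.5
y_5 = 1.5
z_5 = 5.5
x_6 = 3
y_6 = 7.5
z_6 = 2
h_6 = 4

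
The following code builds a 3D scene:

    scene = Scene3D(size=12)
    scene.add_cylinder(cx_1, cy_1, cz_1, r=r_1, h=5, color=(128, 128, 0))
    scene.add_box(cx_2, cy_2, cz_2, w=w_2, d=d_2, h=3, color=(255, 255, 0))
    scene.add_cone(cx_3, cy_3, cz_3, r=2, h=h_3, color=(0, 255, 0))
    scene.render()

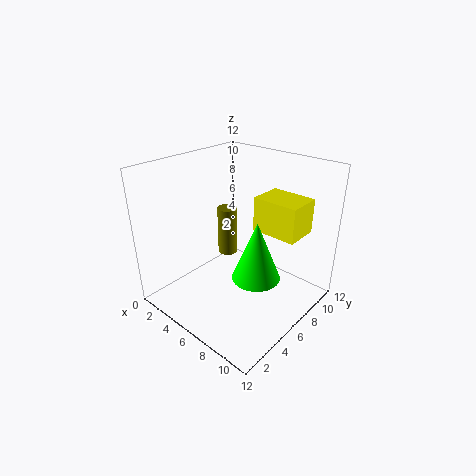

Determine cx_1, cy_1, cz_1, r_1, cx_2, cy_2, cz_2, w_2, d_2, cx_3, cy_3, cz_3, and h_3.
cx_1 = 1, cy_1 = 10, cz_1 = 1, r_1 = 1, cx_2 = 6, cy_2 = 8, cz_2 = 6, w_2 = 4, d_2 = 3, cx_3 = 8, cy_3 = 6, cz_3 = 3, h_3 = 5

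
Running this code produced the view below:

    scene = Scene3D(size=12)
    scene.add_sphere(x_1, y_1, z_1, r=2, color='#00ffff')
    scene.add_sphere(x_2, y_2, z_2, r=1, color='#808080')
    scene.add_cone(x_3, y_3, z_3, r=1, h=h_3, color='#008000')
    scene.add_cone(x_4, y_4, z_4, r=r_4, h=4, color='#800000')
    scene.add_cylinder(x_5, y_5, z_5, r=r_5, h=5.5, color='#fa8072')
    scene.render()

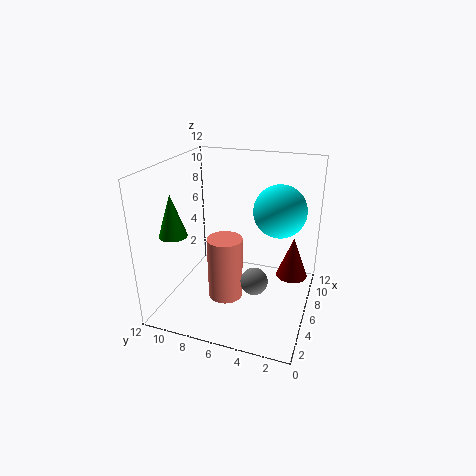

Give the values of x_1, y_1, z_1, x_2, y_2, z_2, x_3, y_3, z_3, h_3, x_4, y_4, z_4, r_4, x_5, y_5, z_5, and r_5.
x_1 = 5.5, y_1 = 2.5, z_1 = 9, x_2 = 2.5, y_2 = 3.5, z_2 = 4.5, x_3 = 1, y_3 = 9, z_3 = 8, h_3 = 3, x_4 = 10.5, y_4 = 2, z_4 = 0.5, r_4 = 1.5, x_5 = 5.5, y_5 = 7, z_5 = 0.5, r_5 = 1.5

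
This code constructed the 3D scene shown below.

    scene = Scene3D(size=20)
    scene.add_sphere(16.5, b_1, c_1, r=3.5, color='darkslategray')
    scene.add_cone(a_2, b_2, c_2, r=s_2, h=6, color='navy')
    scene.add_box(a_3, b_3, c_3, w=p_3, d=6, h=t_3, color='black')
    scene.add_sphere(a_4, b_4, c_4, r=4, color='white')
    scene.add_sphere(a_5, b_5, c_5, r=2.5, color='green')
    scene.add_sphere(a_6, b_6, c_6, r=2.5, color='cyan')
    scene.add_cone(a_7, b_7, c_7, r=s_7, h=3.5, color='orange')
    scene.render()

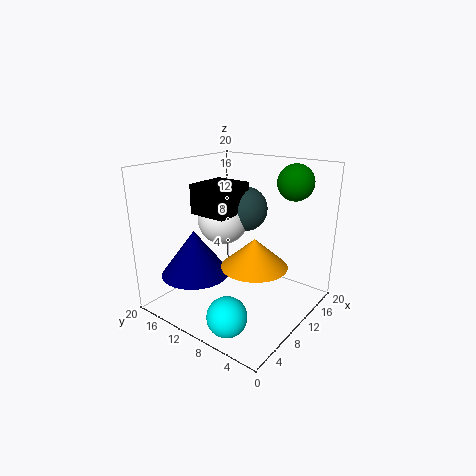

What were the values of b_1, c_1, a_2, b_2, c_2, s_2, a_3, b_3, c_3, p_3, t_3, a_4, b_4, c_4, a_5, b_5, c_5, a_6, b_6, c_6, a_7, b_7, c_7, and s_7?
b_1 = 13.5
c_1 = 12
a_2 = 4.5
b_2 = 13
c_2 = 6
s_2 = 4.5
a_3 = 9.5
b_3 = 12.5
c_3 = 12
p_3 = 6.5
t_3 = 4.5
a_4 = 14
b_4 = 16
c_4 = 10.5
a_5 = 15.5
b_5 = 4.5
c_5 = 17.5
a_6 = 2.5
b_6 = 6
c_6 = 3
a_7 = 6
b_7 = 4.5
c_7 = 9
s_7 = 4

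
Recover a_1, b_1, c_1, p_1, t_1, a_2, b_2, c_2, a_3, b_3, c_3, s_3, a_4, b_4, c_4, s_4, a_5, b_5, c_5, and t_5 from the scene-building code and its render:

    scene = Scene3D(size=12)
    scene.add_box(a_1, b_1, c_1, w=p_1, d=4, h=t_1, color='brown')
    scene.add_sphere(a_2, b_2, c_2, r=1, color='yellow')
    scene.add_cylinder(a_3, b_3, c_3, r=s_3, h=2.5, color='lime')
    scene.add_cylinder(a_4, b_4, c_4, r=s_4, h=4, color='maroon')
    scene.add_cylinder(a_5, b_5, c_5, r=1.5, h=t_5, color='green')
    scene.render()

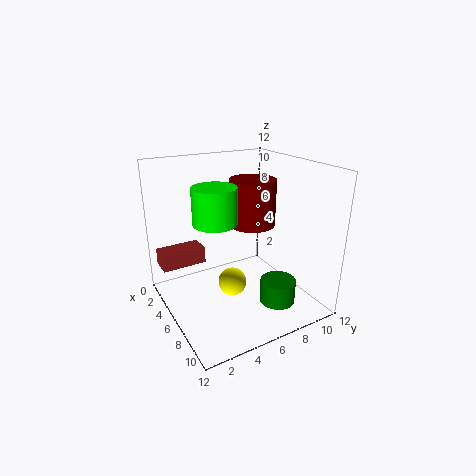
a_1 = 0.5, b_1 = 0.5, c_1 = 2.5, p_1 = 2, t_1 = 1.5, a_2 = 9.5, b_2 = 3.5, c_2 = 4.5, a_3 = 9, b_3 = 2.5, c_3 = 9, s_3 = 1.5, a_4 = 5, b_4 = 8, c_4 = 6.5, s_4 = 2, a_5 = 8.5, b_5 = 8.5, c_5 = 0.5, t_5 = 2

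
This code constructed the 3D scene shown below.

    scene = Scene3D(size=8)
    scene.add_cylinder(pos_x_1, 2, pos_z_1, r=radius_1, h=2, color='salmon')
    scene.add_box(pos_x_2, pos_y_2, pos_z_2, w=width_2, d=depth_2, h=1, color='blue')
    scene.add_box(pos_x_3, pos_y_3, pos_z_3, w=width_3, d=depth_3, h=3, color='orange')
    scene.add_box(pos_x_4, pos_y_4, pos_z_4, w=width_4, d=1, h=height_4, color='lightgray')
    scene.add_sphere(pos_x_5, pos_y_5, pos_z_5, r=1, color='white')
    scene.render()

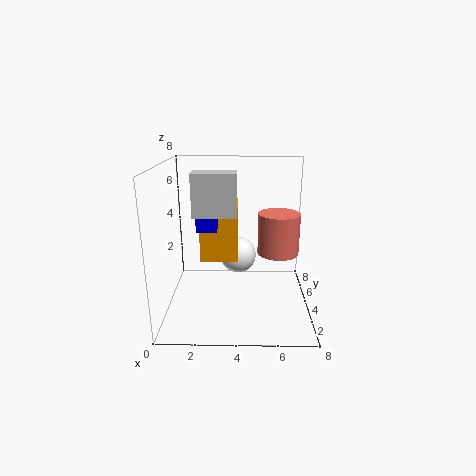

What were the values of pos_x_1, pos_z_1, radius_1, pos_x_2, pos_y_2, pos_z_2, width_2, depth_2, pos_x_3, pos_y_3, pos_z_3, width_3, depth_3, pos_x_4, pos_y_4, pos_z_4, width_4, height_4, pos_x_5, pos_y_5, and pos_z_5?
pos_x_1 = 6
pos_z_1 = 4
radius_1 = 1
pos_x_2 = 2
pos_y_2 = 2
pos_z_2 = 5
width_2 = 1
depth_2 = 2
pos_x_3 = 2
pos_y_3 = 3
pos_z_3 = 3
width_3 = 2
depth_3 = 2
pos_x_4 = 2
pos_y_4 = 1
pos_z_4 = 6
width_4 = 2
height_4 = 2
pos_x_5 = 4
pos_y_5 = 4
pos_z_5 = 3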